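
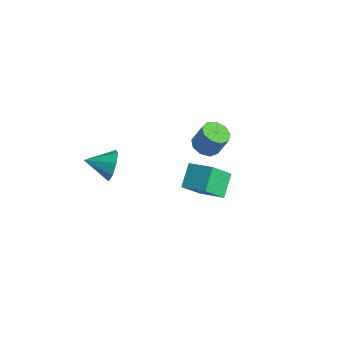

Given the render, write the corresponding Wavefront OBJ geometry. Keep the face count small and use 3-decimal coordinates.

v -3.159 2.62 -3.036
v -2.541 2.887 -3.316
v -2.183 3.248 -2.185
v -2.801 2.98 -1.904
v -2.895 3.239 -3.317
v -2.537 3.6 -2.186
v -3.373 3.301 -3.185
v -3.015 3.662 -2.054
v -3.75 3.044 -2.984
v -3.393 3.405 -1.853
v -3.851 2.588 -2.807
v -3.494 2.949 -1.676
v -3.628 2.147 -2.736
v -3.271 2.508 -1.605
v -3.185 1.927 -2.806
v -2.828 2.288 -1.675
v -2.73 2.031 -2.983
v -2.373 2.392 -1.852
v -2.476 2.41 -3.185
v -2.118 2.771 -2.054
v -2.539 -2.875 -0.79
v -2.043 -2.961 -0.117
v -3.261 -3.905 -0.39
v -2.541 -2.569 -0.008
v -3.038 -2.357 -0.356
v -3.242 -2.448 -0.959
v -3.034 -2.789 -1.463
v -2.536 -3.181 -1.572
v -2.04 -3.393 -1.224
v -1.836 -3.302 -0.621
v -0.403 0.429 -3.027
v -0.405 -0.605 -1.886
v -1.035 1.263 -2.273
v -1.037 0.229 -1.131
v 0.757 0.911 -2.589
v 0.755 -0.123 -1.447
v 0.125 1.745 -1.834
v 0.123 0.711 -0.693
f 2 1 5
f 2 5 3
f 3 5 6
f 3 6 4
f 5 1 7
f 5 7 6
f 6 7 8
f 6 8 4
f 7 1 9
f 7 9 8
f 8 9 10
f 8 10 4
f 9 1 11
f 9 11 10
f 10 11 12
f 10 12 4
f 11 1 13
f 11 13 12
f 12 13 14
f 12 14 4
f 13 1 15
f 13 15 14
f 14 15 16
f 14 16 4
f 15 1 17
f 15 17 16
f 16 17 18
f 16 18 4
f 17 1 19
f 17 19 18
f 18 19 20
f 18 20 4
f 19 1 2
f 19 2 20
f 20 2 3
f 20 3 4
f 22 21 24
f 22 24 23
f 24 21 25
f 24 25 23
f 25 21 26
f 25 26 23
f 26 21 27
f 26 27 23
f 27 21 28
f 27 28 23
f 28 21 29
f 28 29 23
f 29 21 30
f 29 30 23
f 30 21 22
f 30 22 23
f 32 34 31
f 35 32 31
f 31 34 33
f 33 35 31
f 32 38 34
f 36 32 35
f 36 38 32
f 34 38 33
f 37 35 33
f 33 38 37
f 37 36 35
f 38 36 37



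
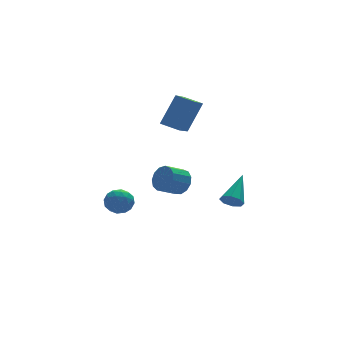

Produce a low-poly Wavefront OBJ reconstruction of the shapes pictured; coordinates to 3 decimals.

v 0.95 2.332 2.165
v -0.051 1.002 2.972
v 0.132 3.138 2.477
v -0.87 1.808 3.284
v 1.99 2.672 4.016
v 0.988 1.342 4.823
v 1.171 3.478 4.328
v 0.17 2.148 5.135
v -3.052 4.042 -3.291
v -2.193 3.77 -3.45
v -3.387 2.69 -2.79
v -2.528 2.418 -2.949
v -2.701 3.018 -2.281
v -2.494 3.854 -2.591
v -3.086 2.606 -3.649
v -2.879 3.442 -3.959
v -2.214 2.882 -3.672
v -1.977 3.137 -2.826
v -3.603 3.323 -3.414
v -3.366 3.578 -2.568
v -2.593 4.024 -3.415
v -2.987 2.436 -2.825
v -3.089 2.788 -2.433
v -2.584 2.628 -2.526
v -2.77 4.074 -2.909
v -2.265 3.914 -3.003
v -2.564 3.472 -2.316
v -3.315 2.546 -3.237
v -2.81 2.386 -3.331
v -2.996 3.832 -3.714
v -2.491 3.672 -3.807
v -3.016 2.988 -3.924
v -2.101 3.343 -3.638
v -2.298 2.548 -3.344
v -2.625 2.659 -3.756
v -2.504 3.15 -3.938
v -1.961 3.493 -3.141
v -2.158 2.698 -2.847
v -2.26 3.051 -2.454
v -2.138 3.542 -2.636
v -1.973 2.971 -3.271
v -3.422 3.762 -3.393
v -3.619 2.967 -3.099
v -3.442 2.918 -3.604
v -3.32 3.409 -3.786
v -3.282 3.912 -2.896
v -3.479 3.117 -2.602
v -3.076 3.31 -2.302
v -2.955 3.801 -2.484
v -3.607 3.489 -2.969
v 1.347 -3.1 -0.829
v 1.865 -3.161 -1.281
v 2.533 -1.78 0.349
v 1.54 -2.763 -1.4
v 1.101 -2.562 -1.185
v 0.807 -2.676 -0.761
v 0.83 -3.039 -0.378
v 1.155 -3.437 -0.259
v 1.593 -3.638 -0.474
v 1.888 -3.524 -0.898
v -1.058 -1.783 0.449
v -0.764 -1.4 1.161
v -1.868 -1.635 1.743
v -2.162 -2.017 1.031
v -0.977 -1.053 0.897
v -2.08 -1.288 1.48
v -1.215 -0.938 0.492
v -2.319 -1.173 1.074
v -1.404 -1.091 0.072
v -2.508 -1.326 0.655
v -1.483 -1.464 -0.228
v -2.587 -1.698 0.355
v -1.427 -1.937 -0.313
v -2.531 -2.172 0.27
v -1.254 -2.362 -0.156
v -2.358 -2.597 0.427
v -1.019 -2.603 0.193
v -2.123 -2.837 0.775
v -0.796 -2.583 0.623
v -1.9 -2.818 1.205
v -0.657 -2.309 0.997
v -1.76 -2.544 1.58
v -0.645 -1.868 1.198
v -1.748 -2.103 1.78
f 2 4 1
f 5 2 1
f 1 4 3
f 3 5 1
f 2 8 4
f 6 2 5
f 6 8 2
f 4 8 3
f 7 5 3
f 3 8 7
f 7 6 5
f 8 6 7
f 9 46 25
f 46 20 49
f 25 49 14
f 46 49 25
f 9 25 21
f 25 14 26
f 21 26 10
f 25 26 21
f 9 21 30
f 21 10 31
f 30 31 16
f 21 31 30
f 9 30 42
f 30 16 45
f 42 45 19
f 30 45 42
f 9 42 46
f 42 19 50
f 46 50 20
f 42 50 46
f 10 26 37
f 26 14 40
f 37 40 18
f 26 40 37
f 14 49 27
f 49 20 48
f 27 48 13
f 49 48 27
f 20 50 47
f 50 19 43
f 47 43 11
f 50 43 47
f 19 45 44
f 45 16 32
f 44 32 15
f 45 32 44
f 16 31 36
f 31 10 33
f 36 33 17
f 31 33 36
f 12 38 24
f 38 18 39
f 24 39 13
f 38 39 24
f 12 24 22
f 24 13 23
f 22 23 11
f 24 23 22
f 12 22 29
f 22 11 28
f 29 28 15
f 22 28 29
f 12 29 34
f 29 15 35
f 34 35 17
f 29 35 34
f 12 34 38
f 34 17 41
f 38 41 18
f 34 41 38
f 13 39 27
f 39 18 40
f 27 40 14
f 39 40 27
f 11 23 47
f 23 13 48
f 47 48 20
f 23 48 47
f 15 28 44
f 28 11 43
f 44 43 19
f 28 43 44
f 17 35 36
f 35 15 32
f 36 32 16
f 35 32 36
f 18 41 37
f 41 17 33
f 37 33 10
f 41 33 37
f 52 51 54
f 52 54 53
f 54 51 55
f 54 55 53
f 55 51 56
f 55 56 53
f 56 51 57
f 56 57 53
f 57 51 58
f 57 58 53
f 58 51 59
f 58 59 53
f 59 51 60
f 59 60 53
f 60 51 52
f 60 52 53
f 62 61 65
f 62 65 63
f 63 65 66
f 63 66 64
f 65 61 67
f 65 67 66
f 66 67 68
f 66 68 64
f 67 61 69
f 67 69 68
f 68 69 70
f 68 70 64
f 69 61 71
f 69 71 70
f 70 71 72
f 70 72 64
f 71 61 73
f 71 73 72
f 72 73 74
f 72 74 64
f 73 61 75
f 73 75 74
f 74 75 76
f 74 76 64
f 75 61 77
f 75 77 76
f 76 77 78
f 76 78 64
f 77 61 79
f 77 79 78
f 78 79 80
f 78 80 64
f 79 61 81
f 79 81 80
f 80 81 82
f 80 82 64
f 81 61 83
f 81 83 82
f 82 83 84
f 82 84 64
f 83 61 62
f 83 62 84
f 84 62 63
f 84 63 64



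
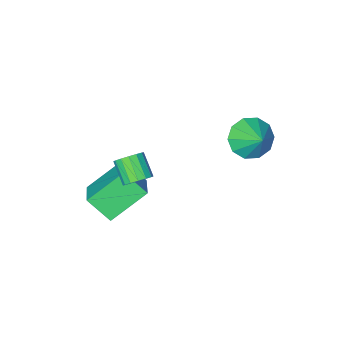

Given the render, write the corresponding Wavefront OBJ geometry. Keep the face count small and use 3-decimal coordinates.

v 2.532 1.86 1.051
v 3.119 1.673 0.922
v 2.996 0.773 1.659
v 2.408 0.96 1.789
v 3.149 1.876 1.175
v 3.026 0.977 1.912
v 3.014 2.075 1.395
v 2.89 1.175 2.132
v 2.749 2.217 1.523
v 2.626 1.317 2.26
v 2.426 2.262 1.524
v 2.303 1.362 2.262
v 2.132 2.2 1.399
v 2.008 1.3 2.137
v 1.944 2.047 1.181
v 1.821 1.147 1.918
v 1.914 1.843 0.928
v 1.791 0.944 1.665
v 2.05 1.645 0.708
v 1.926 0.745 1.445
v 2.314 1.503 0.58
v 2.191 0.603 1.317
v 2.637 1.458 0.578
v 2.514 0.558 1.316
v 2.932 1.52 0.703
v 2.808 0.62 1.441
v 0.126 -1.41 -3.359
v 0.891 -0.1 -2.614
v 1.781 -1.676 -4.591
v 2.546 -0.366 -3.846
v 0.714 -2.314 -2.374
v 1.479 -1.004 -1.629
v 2.369 -2.58 -3.606
v 3.134 -1.27 -2.861
v -2.804 1.962 0.953
v -1.862 1.647 1.135
v -2.616 3.018 1.807
v -1.844 2.038 0.648
v -2.193 2.399 0.278
v -2.775 2.594 0.166
v -3.369 2.548 0.354
v -3.746 2.278 0.771
v -3.764 1.887 1.258
v -3.415 1.526 1.628
v -2.833 1.331 1.741
v -2.24 1.377 1.552
f 2 1 5
f 2 5 3
f 3 5 6
f 3 6 4
f 5 1 7
f 5 7 6
f 6 7 8
f 6 8 4
f 7 1 9
f 7 9 8
f 8 9 10
f 8 10 4
f 9 1 11
f 9 11 10
f 10 11 12
f 10 12 4
f 11 1 13
f 11 13 12
f 12 13 14
f 12 14 4
f 13 1 15
f 13 15 14
f 14 15 16
f 14 16 4
f 15 1 17
f 15 17 16
f 16 17 18
f 16 18 4
f 17 1 19
f 17 19 18
f 18 19 20
f 18 20 4
f 19 1 21
f 19 21 20
f 20 21 22
f 20 22 4
f 21 1 23
f 21 23 22
f 22 23 24
f 22 24 4
f 23 1 25
f 23 25 24
f 24 25 26
f 24 26 4
f 25 1 2
f 25 2 26
f 26 2 3
f 26 3 4
f 28 30 27
f 31 28 27
f 27 30 29
f 29 31 27
f 28 34 30
f 32 28 31
f 32 34 28
f 30 34 29
f 33 31 29
f 29 34 33
f 33 32 31
f 34 32 33
f 36 35 38
f 36 38 37
f 38 35 39
f 38 39 37
f 39 35 40
f 39 40 37
f 40 35 41
f 40 41 37
f 41 35 42
f 41 42 37
f 42 35 43
f 42 43 37
f 43 35 44
f 43 44 37
f 44 35 45
f 44 45 37
f 45 35 46
f 45 46 37
f 46 35 36
f 46 36 37



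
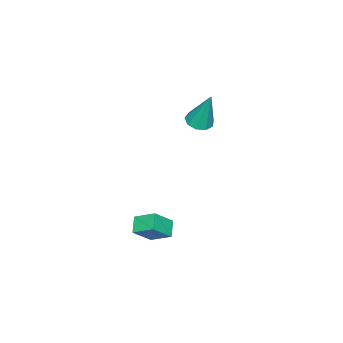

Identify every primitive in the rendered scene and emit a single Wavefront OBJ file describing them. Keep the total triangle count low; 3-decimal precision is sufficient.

v 1.737 -2.288 -2.686
v 1.109 -2.603 -2.264
v 1.631 -1.364 -2.157
v 1.002 -1.679 -1.735
v 2.498 -2.681 -1.845
v 1.869 -2.996 -1.423
v 2.391 -1.757 -1.316
v 1.763 -2.072 -0.894
v -2.025 -2.227 2.378
v -1.438 -2.452 2.419
v -1.915 -1.613 4.162
v -1.43 -2.045 2.279
v -1.7 -1.723 2.185
v -2.122 -1.637 2.181
v -2.499 -1.827 2.269
v -2.653 -2.204 2.409
v -2.514 -2.592 2.534
v -2.145 -2.809 2.586
v -1.72 -2.754 2.541
f 2 4 1
f 5 2 1
f 1 4 3
f 3 5 1
f 2 8 4
f 6 2 5
f 6 8 2
f 4 8 3
f 7 5 3
f 3 8 7
f 7 6 5
f 8 6 7
f 10 9 12
f 10 12 11
f 12 9 13
f 12 13 11
f 13 9 14
f 13 14 11
f 14 9 15
f 14 15 11
f 15 9 16
f 15 16 11
f 16 9 17
f 16 17 11
f 17 9 18
f 17 18 11
f 18 9 19
f 18 19 11
f 19 9 10
f 19 10 11



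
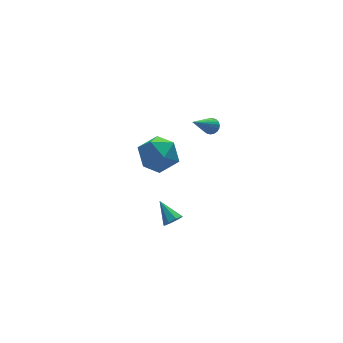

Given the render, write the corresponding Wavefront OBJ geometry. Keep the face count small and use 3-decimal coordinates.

v -2.106 -3.755 -4.104
v -1.669 -3.471 -4.421
v -2.294 -2.565 -3.296
v -2.093 -3.411 -4.607
v -2.524 -3.552 -4.499
v -2.711 -3.812 -4.159
v -2.543 -4.039 -3.787
v -2.12 -4.099 -3.6
v -1.688 -3.957 -3.708
v -1.502 -3.697 -4.048
v 0.193 -3.615 2.871
v 0.557 -3.76 3.198
v -1.193 -4.125 4.189
v 0.531 -3.556 3.249
v 0.446 -3.362 3.235
v 0.318 -3.212 3.158
v 0.168 -3.131 3.032
v 0.022 -3.134 2.877
v -0.094 -3.22 2.722
v -0.16 -3.375 2.592
v -0.165 -3.57 2.511
v -0.108 -3.774 2.492
v 0.001 -3.95 2.539
v 0.143 -4.068 2.643
v 0.294 -4.107 2.786
v 0.428 -4.062 2.944
v 0.521 -3.939 3.09
v -3.363 -2.184 1.47
v -2.429 -2.076 0.66
v -2.791 -4.064 1.88
v -1.857 -3.956 1.07
v -1.837 -3.31 2.129
v -2.191 -2.148 1.876
v -3.029 -3.992 0.664
v -3.383 -2.83 0.411
v -2.223 -3.194 0.162
v -1.486 -2.772 1.068
v -3.734 -3.368 1.472
v -2.997 -2.946 2.378
f 2 1 4
f 2 4 3
f 4 1 5
f 4 5 3
f 5 1 6
f 5 6 3
f 6 1 7
f 6 7 3
f 7 1 8
f 7 8 3
f 8 1 9
f 8 9 3
f 9 1 10
f 9 10 3
f 10 1 2
f 10 2 3
f 12 11 14
f 12 14 13
f 14 11 15
f 14 15 13
f 15 11 16
f 15 16 13
f 16 11 17
f 16 17 13
f 17 11 18
f 17 18 13
f 18 11 19
f 18 19 13
f 19 11 20
f 19 20 13
f 20 11 21
f 20 21 13
f 21 11 22
f 21 22 13
f 22 11 23
f 22 23 13
f 23 11 24
f 23 24 13
f 24 11 25
f 24 25 13
f 25 11 26
f 25 26 13
f 26 11 27
f 26 27 13
f 27 11 12
f 27 12 13
f 28 39 33
f 28 33 29
f 28 29 35
f 28 35 38
f 28 38 39
f 29 33 37
f 33 39 32
f 39 38 30
f 38 35 34
f 35 29 36
f 31 37 32
f 31 32 30
f 31 30 34
f 31 34 36
f 31 36 37
f 32 37 33
f 30 32 39
f 34 30 38
f 36 34 35
f 37 36 29



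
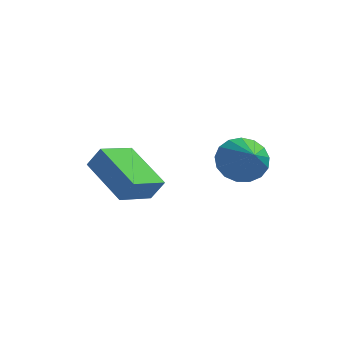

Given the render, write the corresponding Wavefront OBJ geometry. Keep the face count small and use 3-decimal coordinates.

v -2.091 -3.83 -3.071
v -2.825 -5.045 -2.619
v -3.555 -2.621 -2.197
v -4.289 -3.837 -1.745
v -1.611 -3.823 -2.275
v -2.345 -5.039 -1.823
v -3.075 -2.615 -1.401
v -3.809 -3.83 -0.949
v 0.463 -1.3 -2.192
v 1.308 -0.805 -2.218
v 1.097 -2.34 -1.368
v 1.091 -0.637 -1.838
v 0.73 -0.62 -1.539
v 0.308 -0.759 -1.389
v -0.079 -1.023 -1.424
v -0.342 -1.35 -1.634
v -0.42 -1.665 -1.972
v -0.296 -1.897 -2.36
v 0.002 -1.993 -2.71
v 0.405 -1.929 -2.941
v 0.821 -1.722 -3
v 1.156 -1.418 -2.874
v 1.331 -1.087 -2.592
f 2 4 1
f 5 2 1
f 1 4 3
f 3 5 1
f 2 8 4
f 6 2 5
f 6 8 2
f 4 8 3
f 7 5 3
f 3 8 7
f 7 6 5
f 8 6 7
f 10 9 12
f 10 12 11
f 12 9 13
f 12 13 11
f 13 9 14
f 13 14 11
f 14 9 15
f 14 15 11
f 15 9 16
f 15 16 11
f 16 9 17
f 16 17 11
f 17 9 18
f 17 18 11
f 18 9 19
f 18 19 11
f 19 9 20
f 19 20 11
f 20 9 21
f 20 21 11
f 21 9 22
f 21 22 11
f 22 9 23
f 22 23 11
f 23 9 10
f 23 10 11



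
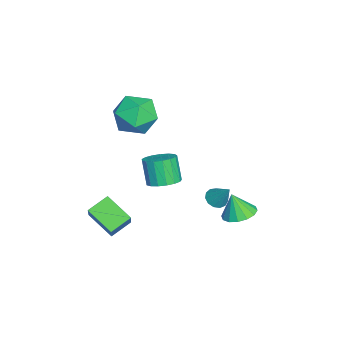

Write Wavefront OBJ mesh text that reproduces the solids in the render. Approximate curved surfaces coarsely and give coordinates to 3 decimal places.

v -4.255 -1.319 2.736
v -3.656 -0.481 3.446
v -2.484 -1.939 1.974
v -1.885 -1.101 2.684
v -2.444 -2.087 3.215
v -3.538 -1.704 3.686
v -2.602 -0.716 1.734
v -3.696 -0.333 2.205
v -2.634 -0.109 2.827
v -2.536 -0.956 3.743
v -3.604 -1.464 1.677
v -3.506 -2.311 2.593
v 0.536 -3.029 -1.822
v 1.577 -2.908 -0.64
v -0.144 -2.199 -1.309
v 0.897 -2.077 -0.127
v 1.323 -1.883 -2.633
v 2.364 -1.761 -1.451
v 0.643 -1.052 -2.12
v 1.684 -0.931 -0.938
v 0.742 3.94 -1.033
v 1.486 3.513 -1.091
v 0.618 3.56 0.173
v 1.598 3.921 -0.951
v 1.48 4.333 -0.833
v 1.165 4.641 -0.769
v 0.736 4.76 -0.775
v 0.309 4.66 -0.85
v -0.002 4.367 -0.974
v -0.114 3.96 -1.114
v 0.003 3.547 -1.232
v 0.319 3.239 -1.297
v 0.748 3.12 -1.291
v 1.175 3.22 -1.215
v -3.545 0.078 -2.454
v -2.785 0.293 -2.089
v -3.355 0.018 -0.741
v -4.115 -0.198 -1.106
v -2.995 0.653 -2.104
v -3.565 0.378 -0.756
v -3.33 0.881 -2.2
v -3.9 0.606 -0.851
v -3.714 0.925 -2.353
v -4.284 0.65 -1.004
v -4.06 0.775 -2.53
v -4.63 0.499 -1.181
v -4.288 0.464 -2.689
v -4.858 0.189 -1.341
v -4.345 0.066 -2.795
v -4.915 -0.209 -1.446
v -4.22 -0.33 -2.823
v -4.79 -0.605 -1.474
v -3.939 -0.633 -2.766
v -4.509 -0.908 -1.417
v -3.569 -0.773 -2.638
v -4.139 -1.048 -1.289
v -3.192 -0.718 -2.468
v -3.762 -0.993 -1.119
v -2.897 -0.481 -2.294
v -3.467 -0.756 -0.946
v -2.75 -0.116 -2.158
v -3.32 -0.391 -0.809
v -2.222 2.71 -2.418
v -1.675 2.605 -2.641
v -1.638 3.35 -1.282
v -1.771 2.906 -2.761
v -2.01 3.145 -2.773
v -2.317 3.245 -2.672
v -2.593 3.175 -2.49
v -2.752 2.958 -2.286
v -2.743 2.661 -2.124
v -2.568 2.38 -2.055
v -2.283 2.204 -2.102
v -1.979 2.188 -2.249
v -1.752 2.337 -2.45
f 1 12 6
f 1 6 2
f 1 2 8
f 1 8 11
f 1 11 12
f 2 6 10
f 6 12 5
f 12 11 3
f 11 8 7
f 8 2 9
f 4 10 5
f 4 5 3
f 4 3 7
f 4 7 9
f 4 9 10
f 5 10 6
f 3 5 12
f 7 3 11
f 9 7 8
f 10 9 2
f 14 16 13
f 17 14 13
f 13 16 15
f 15 17 13
f 14 20 16
f 18 14 17
f 18 20 14
f 16 20 15
f 19 17 15
f 15 20 19
f 19 18 17
f 20 18 19
f 22 21 24
f 22 24 23
f 24 21 25
f 24 25 23
f 25 21 26
f 25 26 23
f 26 21 27
f 26 27 23
f 27 21 28
f 27 28 23
f 28 21 29
f 28 29 23
f 29 21 30
f 29 30 23
f 30 21 31
f 30 31 23
f 31 21 32
f 31 32 23
f 32 21 33
f 32 33 23
f 33 21 34
f 33 34 23
f 34 21 22
f 34 22 23
f 36 35 39
f 36 39 37
f 37 39 40
f 37 40 38
f 39 35 41
f 39 41 40
f 40 41 42
f 40 42 38
f 41 35 43
f 41 43 42
f 42 43 44
f 42 44 38
f 43 35 45
f 43 45 44
f 44 45 46
f 44 46 38
f 45 35 47
f 45 47 46
f 46 47 48
f 46 48 38
f 47 35 49
f 47 49 48
f 48 49 50
f 48 50 38
f 49 35 51
f 49 51 50
f 50 51 52
f 50 52 38
f 51 35 53
f 51 53 52
f 52 53 54
f 52 54 38
f 53 35 55
f 53 55 54
f 54 55 56
f 54 56 38
f 55 35 57
f 55 57 56
f 56 57 58
f 56 58 38
f 57 35 59
f 57 59 58
f 58 59 60
f 58 60 38
f 59 35 61
f 59 61 60
f 60 61 62
f 60 62 38
f 61 35 36
f 61 36 62
f 62 36 37
f 62 37 38
f 64 63 66
f 64 66 65
f 66 63 67
f 66 67 65
f 67 63 68
f 67 68 65
f 68 63 69
f 68 69 65
f 69 63 70
f 69 70 65
f 70 63 71
f 70 71 65
f 71 63 72
f 71 72 65
f 72 63 73
f 72 73 65
f 73 63 74
f 73 74 65
f 74 63 75
f 74 75 65
f 75 63 64
f 75 64 65



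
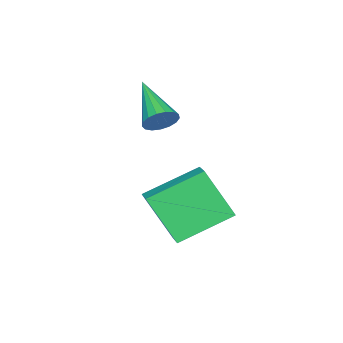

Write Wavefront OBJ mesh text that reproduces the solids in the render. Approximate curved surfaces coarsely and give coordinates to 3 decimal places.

v -2.311 -0.094 0.383
v -1.974 -0.053 0.889
v -3.409 -1.386 1.217
v -2.182 0.148 0.927
v -2.419 0.294 0.841
v -2.632 0.351 0.649
v -2.771 0.306 0.396
v -2.805 0.17 0.141
v -2.726 -0.027 -0.06
v -2.551 -0.24 -0.159
v -2.322 -0.418 -0.134
v -2.09 -0.523 0.009
v -1.909 -0.529 0.238
v -1.82 -0.436 0.5
v -1.843 -0.264 0.735
v -0.711 3.146 -1.647
v -0.694 2.12 -0.072
v -0.117 3.623 -1.343
v -0.101 2.597 0.232
v 0.641 1.963 -2.432
v 0.657 0.937 -0.857
v 1.234 2.44 -2.128
v 1.251 1.414 -0.553
f 2 1 4
f 2 4 3
f 4 1 5
f 4 5 3
f 5 1 6
f 5 6 3
f 6 1 7
f 6 7 3
f 7 1 8
f 7 8 3
f 8 1 9
f 8 9 3
f 9 1 10
f 9 10 3
f 10 1 11
f 10 11 3
f 11 1 12
f 11 12 3
f 12 1 13
f 12 13 3
f 13 1 14
f 13 14 3
f 14 1 15
f 14 15 3
f 15 1 2
f 15 2 3
f 17 19 16
f 20 17 16
f 16 19 18
f 18 20 16
f 17 23 19
f 21 17 20
f 21 23 17
f 19 23 18
f 22 20 18
f 18 23 22
f 22 21 20
f 23 21 22



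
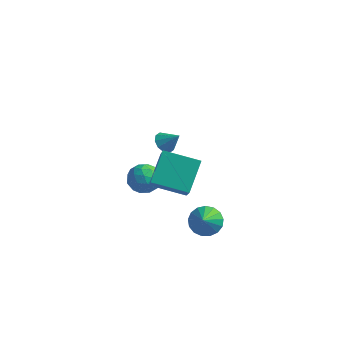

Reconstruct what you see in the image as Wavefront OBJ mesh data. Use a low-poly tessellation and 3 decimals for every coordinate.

v -0.794 -2.993 1.752
v -0.851 -1.569 2.883
v 0.937 -2.563 1.298
v 0.88 -1.139 2.429
v -0.12 -4.141 3.231
v -0.177 -2.717 4.362
v 1.611 -3.711 2.777
v 1.554 -2.287 3.908
v 1.102 -0.681 -2.311
v 1.608 -0.099 -1.93
v 1.538 -2.019 -0.849
v 1.238 -0.035 -1.761
v 0.837 -0.118 -1.718
v 0.497 -0.33 -1.81
v 0.295 -0.623 -2.018
v 0.278 -0.929 -2.293
v 0.45 -1.178 -2.572
v 0.771 -1.314 -2.791
v 1.168 -1.304 -2.901
v 1.549 -1.152 -2.875
v 1.828 -0.892 -2.721
v 1.941 -0.583 -2.472
v 1.861 -0.297 -2.187
v -2.93 3.243 -1.011
v -2.506 2.912 -1.392
v -2.15 3.317 -0.209
v -2.462 3.309 -1.472
v -2.597 3.682 -1.375
v -2.859 3.887 -1.139
v -3.148 3.846 -0.854
v -3.354 3.575 -0.629
v -3.397 3.177 -0.55
v -3.262 2.805 -0.647
v -3 2.6 -0.883
v -2.711 2.641 -1.168
v -1.798 -1.758 1.176
v -0.933 -1.683 1.272
v -1.747 -3.057 1.728
v -0.882 -2.982 1.824
v -1.419 -2.501 2.316
v -1.451 -1.698 1.975
v -1.229 -3.042 1.025
v -1.261 -2.239 0.684
v -0.582 -2.477 1.179
v -0.699 -2.143 1.976
v -1.981 -2.597 1.024
v -2.098 -2.263 1.821
v -1.37 -1.607 1.176
v -1.31 -3.133 1.824
v -1.626 -2.851 2.113
v -1.118 -2.807 2.17
v -1.674 -1.615 1.589
v -1.166 -1.572 1.645
v -1.451 -2.052 2.259
v -1.514 -3.168 1.355
v -1.006 -3.125 1.411
v -1.562 -1.933 0.83
v -1.054 -1.889 0.887
v -1.229 -2.688 0.741
v -0.656 -2.029 1.177
v -0.626 -2.793 1.501
v -0.83 -2.828 1.032
v -0.848 -2.356 0.832
v -0.724 -1.833 1.646
v -0.695 -2.596 1.97
v -1.01 -2.313 2.259
v -1.028 -1.841 2.059
v -0.518 -2.299 1.591
v -1.985 -2.144 1.03
v -1.956 -2.907 1.354
v -1.652 -2.899 0.941
v -1.67 -2.427 0.741
v -2.054 -1.947 1.499
v -2.024 -2.711 1.823
v -1.832 -2.384 2.168
v -1.85 -1.912 1.968
v -2.162 -2.441 1.409
f 2 4 1
f 5 2 1
f 1 4 3
f 3 5 1
f 2 8 4
f 6 2 5
f 6 8 2
f 4 8 3
f 7 5 3
f 3 8 7
f 7 6 5
f 8 6 7
f 10 9 12
f 10 12 11
f 12 9 13
f 12 13 11
f 13 9 14
f 13 14 11
f 14 9 15
f 14 15 11
f 15 9 16
f 15 16 11
f 16 9 17
f 16 17 11
f 17 9 18
f 17 18 11
f 18 9 19
f 18 19 11
f 19 9 20
f 19 20 11
f 20 9 21
f 20 21 11
f 21 9 22
f 21 22 11
f 22 9 23
f 22 23 11
f 23 9 10
f 23 10 11
f 25 24 27
f 25 27 26
f 27 24 28
f 27 28 26
f 28 24 29
f 28 29 26
f 29 24 30
f 29 30 26
f 30 24 31
f 30 31 26
f 31 24 32
f 31 32 26
f 32 24 33
f 32 33 26
f 33 24 34
f 33 34 26
f 34 24 35
f 34 35 26
f 35 24 25
f 35 25 26
f 36 73 52
f 73 47 76
f 52 76 41
f 73 76 52
f 36 52 48
f 52 41 53
f 48 53 37
f 52 53 48
f 36 48 57
f 48 37 58
f 57 58 43
f 48 58 57
f 36 57 69
f 57 43 72
f 69 72 46
f 57 72 69
f 36 69 73
f 69 46 77
f 73 77 47
f 69 77 73
f 37 53 64
f 53 41 67
f 64 67 45
f 53 67 64
f 41 76 54
f 76 47 75
f 54 75 40
f 76 75 54
f 47 77 74
f 77 46 70
f 74 70 38
f 77 70 74
f 46 72 71
f 72 43 59
f 71 59 42
f 72 59 71
f 43 58 63
f 58 37 60
f 63 60 44
f 58 60 63
f 39 65 51
f 65 45 66
f 51 66 40
f 65 66 51
f 39 51 49
f 51 40 50
f 49 50 38
f 51 50 49
f 39 49 56
f 49 38 55
f 56 55 42
f 49 55 56
f 39 56 61
f 56 42 62
f 61 62 44
f 56 62 61
f 39 61 65
f 61 44 68
f 65 68 45
f 61 68 65
f 40 66 54
f 66 45 67
f 54 67 41
f 66 67 54
f 38 50 74
f 50 40 75
f 74 75 47
f 50 75 74
f 42 55 71
f 55 38 70
f 71 70 46
f 55 70 71
f 44 62 63
f 62 42 59
f 63 59 43
f 62 59 63
f 45 68 64
f 68 44 60
f 64 60 37
f 68 60 64



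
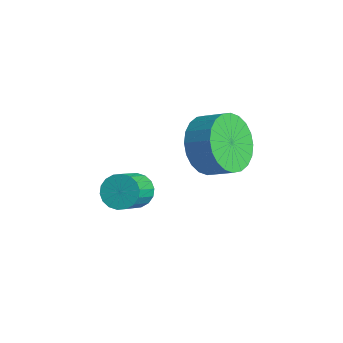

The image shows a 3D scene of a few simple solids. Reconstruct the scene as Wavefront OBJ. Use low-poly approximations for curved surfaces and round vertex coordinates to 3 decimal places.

v -0.581 -2.625 -4.577
v 0.046 -2.595 -4.812
v 0.528 -3.686 -3.657
v -0.099 -3.715 -3.423
v 0.042 -2.379 -4.606
v 0.524 -3.47 -3.451
v -0.086 -2.212 -4.395
v 0.396 -3.303 -3.24
v -0.312 -2.127 -4.22
v 0.171 -3.217 -3.065
v -0.591 -2.14 -4.115
v -0.108 -3.23 -2.961
v -0.868 -2.249 -4.103
v -0.386 -3.339 -2.948
v -1.088 -2.433 -4.184
v -0.606 -3.523 -3.029
v -1.208 -2.654 -4.343
v -0.726 -3.745 -3.188
v -1.204 -2.87 -4.549
v -0.722 -3.961 -3.394
v -1.076 -3.037 -4.76
v -0.594 -4.128 -3.605
v -0.851 -3.123 -4.935
v -0.368 -4.213 -3.78
v -0.572 -3.11 -5.039
v -0.089 -4.2 -3.885
v -0.294 -3.001 -5.052
v 0.188 -4.091 -3.897
v -0.074 -2.817 -4.971
v 0.408 -3.907 -3.816
v 1.613 -1.543 -1.186
v 2.174 -2.421 -1.539
v 2.988 -2.114 -1.008
v 2.427 -1.237 -0.654
v 2.265 -2.134 -1.845
v 3.08 -1.828 -1.313
v 2.258 -1.758 -2.051
v 3.072 -1.451 -1.519
v 2.152 -1.348 -2.125
v 2.966 -1.042 -1.593
v 1.964 -0.969 -2.056
v 2.779 -0.662 -1.524
v 1.722 -0.677 -1.854
v 2.537 -0.37 -1.323
v 1.464 -0.516 -1.551
v 2.279 -0.21 -1.019
v 1.229 -0.513 -1.192
v 2.043 -0.206 -0.661
v 1.052 -0.666 -0.832
v 1.866 -0.359 -0.301
v 0.96 -0.952 -0.527
v 1.775 -0.646 0.005
v 0.968 -1.329 -0.321
v 1.782 -1.022 0.211
v 1.074 -1.738 -0.247
v 1.888 -1.432 0.285
v 1.261 -2.118 -0.316
v 2.076 -1.811 0.216
v 1.503 -2.41 -0.517
v 2.318 -2.103 0.014
v 1.761 -2.57 -0.821
v 2.576 -2.264 -0.289
v 1.997 -2.574 -1.179
v 2.811 -2.267 -0.648
f 2 1 5
f 2 5 3
f 3 5 6
f 3 6 4
f 5 1 7
f 5 7 6
f 6 7 8
f 6 8 4
f 7 1 9
f 7 9 8
f 8 9 10
f 8 10 4
f 9 1 11
f 9 11 10
f 10 11 12
f 10 12 4
f 11 1 13
f 11 13 12
f 12 13 14
f 12 14 4
f 13 1 15
f 13 15 14
f 14 15 16
f 14 16 4
f 15 1 17
f 15 17 16
f 16 17 18
f 16 18 4
f 17 1 19
f 17 19 18
f 18 19 20
f 18 20 4
f 19 1 21
f 19 21 20
f 20 21 22
f 20 22 4
f 21 1 23
f 21 23 22
f 22 23 24
f 22 24 4
f 23 1 25
f 23 25 24
f 24 25 26
f 24 26 4
f 25 1 27
f 25 27 26
f 26 27 28
f 26 28 4
f 27 1 29
f 27 29 28
f 28 29 30
f 28 30 4
f 29 1 2
f 29 2 30
f 30 2 3
f 30 3 4
f 32 31 35
f 32 35 33
f 33 35 36
f 33 36 34
f 35 31 37
f 35 37 36
f 36 37 38
f 36 38 34
f 37 31 39
f 37 39 38
f 38 39 40
f 38 40 34
f 39 31 41
f 39 41 40
f 40 41 42
f 40 42 34
f 41 31 43
f 41 43 42
f 42 43 44
f 42 44 34
f 43 31 45
f 43 45 44
f 44 45 46
f 44 46 34
f 45 31 47
f 45 47 46
f 46 47 48
f 46 48 34
f 47 31 49
f 47 49 48
f 48 49 50
f 48 50 34
f 49 31 51
f 49 51 50
f 50 51 52
f 50 52 34
f 51 31 53
f 51 53 52
f 52 53 54
f 52 54 34
f 53 31 55
f 53 55 54
f 54 55 56
f 54 56 34
f 55 31 57
f 55 57 56
f 56 57 58
f 56 58 34
f 57 31 59
f 57 59 58
f 58 59 60
f 58 60 34
f 59 31 61
f 59 61 60
f 60 61 62
f 60 62 34
f 61 31 63
f 61 63 62
f 62 63 64
f 62 64 34
f 63 31 32
f 63 32 64
f 64 32 33
f 64 33 34



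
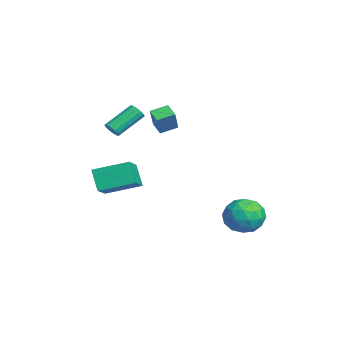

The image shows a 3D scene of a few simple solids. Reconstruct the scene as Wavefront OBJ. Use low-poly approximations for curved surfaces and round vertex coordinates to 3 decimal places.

v -2.578 -3.221 -1.22
v -3.34 -3.44 -0.054
v -2.212 -1.346 -0.629
v -2.974 -1.564 0.537
v -1.166 -3.756 -0.397
v -1.928 -3.974 0.769
v -0.8 -1.88 0.194
v -1.562 -2.099 1.36
v -0.642 3.737 -1.662
v -0.117 4.162 -2.614
v 0.857 2.638 -1.326
v 1.382 3.063 -2.278
v 1.22 3.747 -1.346
v 0.294 4.426 -1.554
v 0.446 2.374 -2.386
v -0.48 3.053 -2.594
v 0.556 3.319 -3.061
v 1.034 4.168 -2.419
v -0.294 2.632 -1.521
v 0.184 3.481 -0.879
v -0.511 4.046 -2.168
v 1.251 2.754 -1.772
v 1.156 3.156 -1.225
v 1.464 3.406 -1.784
v -0.269 4.201 -1.545
v 0.039 4.451 -2.104
v 0.825 4.207 -1.359
v 0.701 2.349 -1.836
v 1.009 2.599 -2.395
v -0.724 3.394 -2.156
v -0.416 3.644 -2.715
v -0.085 2.593 -2.581
v 0.193 3.8 -2.99
v 1.074 3.154 -2.792
v 0.524 2.749 -2.856
v -0.021 3.148 -2.978
v 0.474 4.299 -2.613
v 1.355 3.653 -2.415
v 1.26 4.056 -1.867
v 0.715 4.455 -1.99
v 0.869 3.804 -2.875
v -0.615 3.147 -1.525
v 0.266 2.501 -1.327
v 0.025 2.345 -1.95
v -0.52 2.744 -2.073
v -0.334 3.646 -1.148
v 0.547 3 -0.95
v 0.761 3.652 -0.962
v 0.216 4.051 -1.084
v -0.129 2.996 -1.065
v -2.025 -0.469 3.07
v -2.771 -0.712 3.446
v -2.181 0.472 3.369
v -2.927 0.229 3.745
v -1.353 -0.729 4.235
v -2.099 -0.972 4.611
v -1.509 0.212 4.534
v -2.255 -0.031 4.91
v -3.147 -2.779 3.005
v -2.941 -3.005 3.426
v -3.548 -1.608 4.475
v -3.753 -1.381 4.055
v -2.746 -2.848 3.329
v -3.352 -1.45 4.379
v -2.657 -2.672 3.146
v -3.264 -1.274 4.195
v -2.7 -2.524 2.925
v -3.307 -1.127 3.974
v -2.863 -2.445 2.725
v -3.47 -1.048 3.775
v -3.101 -2.455 2.601
v -3.708 -1.058 3.65
v -3.352 -2.552 2.585
v -3.959 -1.155 3.634
v -3.548 -2.71 2.681
v -4.154 -1.312 3.731
v -3.636 -2.886 2.865
v -4.243 -1.488 3.914
v -3.593 -3.033 3.086
v -4.2 -1.636 4.135
v -3.43 -3.112 3.285
v -4.037 -1.715 4.335
v -3.192 -3.102 3.41
v -3.799 -1.705 4.459
f 2 4 1
f 5 2 1
f 1 4 3
f 3 5 1
f 2 8 4
f 6 2 5
f 6 8 2
f 4 8 3
f 7 5 3
f 3 8 7
f 7 6 5
f 8 6 7
f 9 46 25
f 46 20 49
f 25 49 14
f 46 49 25
f 9 25 21
f 25 14 26
f 21 26 10
f 25 26 21
f 9 21 30
f 21 10 31
f 30 31 16
f 21 31 30
f 9 30 42
f 30 16 45
f 42 45 19
f 30 45 42
f 9 42 46
f 42 19 50
f 46 50 20
f 42 50 46
f 10 26 37
f 26 14 40
f 37 40 18
f 26 40 37
f 14 49 27
f 49 20 48
f 27 48 13
f 49 48 27
f 20 50 47
f 50 19 43
f 47 43 11
f 50 43 47
f 19 45 44
f 45 16 32
f 44 32 15
f 45 32 44
f 16 31 36
f 31 10 33
f 36 33 17
f 31 33 36
f 12 38 24
f 38 18 39
f 24 39 13
f 38 39 24
f 12 24 22
f 24 13 23
f 22 23 11
f 24 23 22
f 12 22 29
f 22 11 28
f 29 28 15
f 22 28 29
f 12 29 34
f 29 15 35
f 34 35 17
f 29 35 34
f 12 34 38
f 34 17 41
f 38 41 18
f 34 41 38
f 13 39 27
f 39 18 40
f 27 40 14
f 39 40 27
f 11 23 47
f 23 13 48
f 47 48 20
f 23 48 47
f 15 28 44
f 28 11 43
f 44 43 19
f 28 43 44
f 17 35 36
f 35 15 32
f 36 32 16
f 35 32 36
f 18 41 37
f 41 17 33
f 37 33 10
f 41 33 37
f 52 54 51
f 55 52 51
f 51 54 53
f 53 55 51
f 52 58 54
f 56 52 55
f 56 58 52
f 54 58 53
f 57 55 53
f 53 58 57
f 57 56 55
f 58 56 57
f 60 59 63
f 60 63 61
f 61 63 64
f 61 64 62
f 63 59 65
f 63 65 64
f 64 65 66
f 64 66 62
f 65 59 67
f 65 67 66
f 66 67 68
f 66 68 62
f 67 59 69
f 67 69 68
f 68 69 70
f 68 70 62
f 69 59 71
f 69 71 70
f 70 71 72
f 70 72 62
f 71 59 73
f 71 73 72
f 72 73 74
f 72 74 62
f 73 59 75
f 73 75 74
f 74 75 76
f 74 76 62
f 75 59 77
f 75 77 76
f 76 77 78
f 76 78 62
f 77 59 79
f 77 79 78
f 78 79 80
f 78 80 62
f 79 59 81
f 79 81 80
f 80 81 82
f 80 82 62
f 81 59 83
f 81 83 82
f 82 83 84
f 82 84 62
f 83 59 60
f 83 60 84
f 84 60 61
f 84 61 62



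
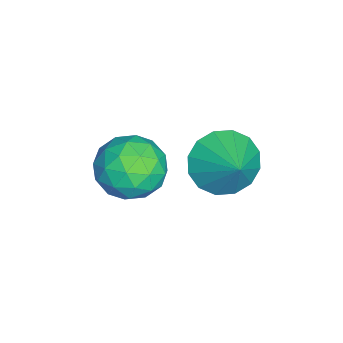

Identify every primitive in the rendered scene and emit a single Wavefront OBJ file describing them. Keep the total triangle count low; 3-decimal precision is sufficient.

v -0.067 -2.191 -1.309
v 0.573 -2.758 -0.772
v -1.253 -3.282 -1.048
v -0.613 -3.849 -0.511
v -0.924 -2.959 -0.15
v -0.19 -2.284 -0.312
v -0.49 -3.756 -1.508
v 0.244 -3.081 -1.67
v 0.312 -3.725 -0.895
v 0.043 -3.232 -0.056
v -0.723 -2.808 -1.764
v -0.992 -2.315 -0.925
v 0.357 -2.378 -1.064
v -1.037 -3.662 -0.756
v -1.22 -3.138 -0.545
v -0.844 -3.472 -0.229
v -0.091 -2.1 -0.793
v 0.285 -2.433 -0.477
v -0.595 -2.552 -0.112
v -0.965 -3.607 -1.343
v -0.589 -3.94 -1.027
v 0.164 -2.568 -1.591
v 0.54 -2.902 -1.275
v -0.085 -3.488 -1.708
v 0.58 -3.28 -0.82
v -0.118 -3.922 -0.667
v -0.045 -3.867 -1.253
v 0.386 -3.47 -1.348
v 0.422 -2.991 -0.327
v -0.275 -3.632 -0.173
v -0.458 -3.109 0.039
v -0.027 -2.712 -0.056
v 0.268 -3.559 -0.399
v -0.405 -2.408 -1.647
v -1.102 -3.049 -1.493
v -0.653 -3.328 -1.764
v -0.222 -2.931 -1.859
v -0.562 -2.118 -1.153
v -1.26 -2.76 -1
v -1.066 -2.57 -0.472
v -0.635 -2.173 -0.567
v -0.948 -2.481 -1.421
v -0.216 -0.655 -0.222
v 0.233 -0.323 -1.003
v 0.716 -0.165 0.522
v -0.071 0.044 -0.864
v -0.414 0.225 -0.553
v -0.704 0.17 -0.153
v -0.863 -0.106 0.228
v -0.849 -0.529 0.488
v -0.666 -0.986 0.559
v -0.362 -1.354 0.419
v -0.019 -1.534 0.108
v 0.271 -1.479 -0.291
v 0.43 -1.203 -0.673
v 0.417 -0.78 -0.933
f 1 38 17
f 38 12 41
f 17 41 6
f 38 41 17
f 1 17 13
f 17 6 18
f 13 18 2
f 17 18 13
f 1 13 22
f 13 2 23
f 22 23 8
f 13 23 22
f 1 22 34
f 22 8 37
f 34 37 11
f 22 37 34
f 1 34 38
f 34 11 42
f 38 42 12
f 34 42 38
f 2 18 29
f 18 6 32
f 29 32 10
f 18 32 29
f 6 41 19
f 41 12 40
f 19 40 5
f 41 40 19
f 12 42 39
f 42 11 35
f 39 35 3
f 42 35 39
f 11 37 36
f 37 8 24
f 36 24 7
f 37 24 36
f 8 23 28
f 23 2 25
f 28 25 9
f 23 25 28
f 4 30 16
f 30 10 31
f 16 31 5
f 30 31 16
f 4 16 14
f 16 5 15
f 14 15 3
f 16 15 14
f 4 14 21
f 14 3 20
f 21 20 7
f 14 20 21
f 4 21 26
f 21 7 27
f 26 27 9
f 21 27 26
f 4 26 30
f 26 9 33
f 30 33 10
f 26 33 30
f 5 31 19
f 31 10 32
f 19 32 6
f 31 32 19
f 3 15 39
f 15 5 40
f 39 40 12
f 15 40 39
f 7 20 36
f 20 3 35
f 36 35 11
f 20 35 36
f 9 27 28
f 27 7 24
f 28 24 8
f 27 24 28
f 10 33 29
f 33 9 25
f 29 25 2
f 33 25 29
f 44 43 46
f 44 46 45
f 46 43 47
f 46 47 45
f 47 43 48
f 47 48 45
f 48 43 49
f 48 49 45
f 49 43 50
f 49 50 45
f 50 43 51
f 50 51 45
f 51 43 52
f 51 52 45
f 52 43 53
f 52 53 45
f 53 43 54
f 53 54 45
f 54 43 55
f 54 55 45
f 55 43 56
f 55 56 45
f 56 43 44
f 56 44 45



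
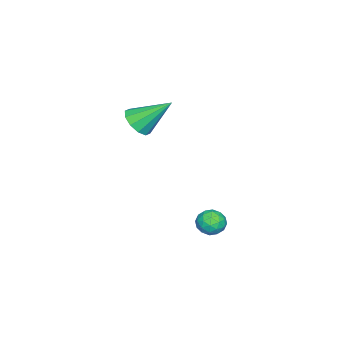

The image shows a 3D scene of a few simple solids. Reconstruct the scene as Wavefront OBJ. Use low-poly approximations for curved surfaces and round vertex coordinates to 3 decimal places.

v 2.883 -2.172 2.347
v 3.658 -1.786 2.192
v 2.417 -0.688 3.713
v 3.295 -1.579 1.844
v 2.775 -1.599 1.688
v 2.295 -1.838 1.784
v 2.041 -2.204 2.095
v 2.107 -2.558 2.502
v 2.471 -2.765 2.85
v 2.991 -2.745 3.006
v 3.471 -2.506 2.91
v 3.725 -2.14 2.599
v 3.384 1.964 -3.732
v 3.88 1.462 -3.458
v 2.66 1.778 -2.762
v 3.156 1.276 -2.488
v 3.334 2.011 -2.509
v 3.782 2.127 -3.109
v 2.758 1.113 -3.111
v 3.206 1.229 -3.711
v 3.494 0.937 -3.075
v 3.849 1.491 -2.702
v 2.691 1.749 -3.518
v 3.046 2.303 -3.145
v 3.696 1.73 -3.68
v 2.844 1.51 -2.54
v 2.949 1.943 -2.552
v 3.241 1.648 -2.391
v 3.638 2.12 -3.475
v 3.929 1.825 -3.314
v 3.608 2.148 -2.756
v 2.611 1.415 -2.906
v 2.902 1.12 -2.745
v 3.299 1.592 -3.829
v 3.591 1.297 -3.668
v 2.932 1.092 -3.464
v 3.76 1.126 -3.294
v 3.334 1.016 -2.724
v 3.101 0.92 -3.09
v 3.364 0.988 -3.443
v 3.969 1.452 -3.075
v 3.544 1.342 -2.505
v 3.648 1.774 -2.517
v 3.911 1.842 -2.869
v 3.742 1.143 -2.85
v 2.996 1.898 -3.715
v 2.571 1.788 -3.145
v 2.629 1.398 -3.351
v 2.892 1.466 -3.703
v 3.206 2.224 -3.496
v 2.78 2.114 -2.926
v 3.176 2.252 -2.777
v 3.439 2.32 -3.13
v 2.798 2.097 -3.37
f 2 1 4
f 2 4 3
f 4 1 5
f 4 5 3
f 5 1 6
f 5 6 3
f 6 1 7
f 6 7 3
f 7 1 8
f 7 8 3
f 8 1 9
f 8 9 3
f 9 1 10
f 9 10 3
f 10 1 11
f 10 11 3
f 11 1 12
f 11 12 3
f 12 1 2
f 12 2 3
f 13 50 29
f 50 24 53
f 29 53 18
f 50 53 29
f 13 29 25
f 29 18 30
f 25 30 14
f 29 30 25
f 13 25 34
f 25 14 35
f 34 35 20
f 25 35 34
f 13 34 46
f 34 20 49
f 46 49 23
f 34 49 46
f 13 46 50
f 46 23 54
f 50 54 24
f 46 54 50
f 14 30 41
f 30 18 44
f 41 44 22
f 30 44 41
f 18 53 31
f 53 24 52
f 31 52 17
f 53 52 31
f 24 54 51
f 54 23 47
f 51 47 15
f 54 47 51
f 23 49 48
f 49 20 36
f 48 36 19
f 49 36 48
f 20 35 40
f 35 14 37
f 40 37 21
f 35 37 40
f 16 42 28
f 42 22 43
f 28 43 17
f 42 43 28
f 16 28 26
f 28 17 27
f 26 27 15
f 28 27 26
f 16 26 33
f 26 15 32
f 33 32 19
f 26 32 33
f 16 33 38
f 33 19 39
f 38 39 21
f 33 39 38
f 16 38 42
f 38 21 45
f 42 45 22
f 38 45 42
f 17 43 31
f 43 22 44
f 31 44 18
f 43 44 31
f 15 27 51
f 27 17 52
f 51 52 24
f 27 52 51
f 19 32 48
f 32 15 47
f 48 47 23
f 32 47 48
f 21 39 40
f 39 19 36
f 40 36 20
f 39 36 40
f 22 45 41
f 45 21 37
f 41 37 14
f 45 37 41



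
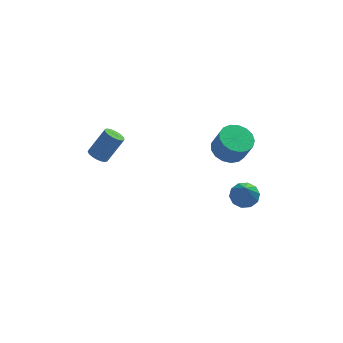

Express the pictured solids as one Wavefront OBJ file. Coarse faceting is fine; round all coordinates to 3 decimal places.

v 3.359 0.737 -2.957
v 4.17 0.701 -3.208
v 4.492 0.326 -2.114
v 3.681 0.363 -1.863
v 4.129 1.08 -3.066
v 4.451 0.706 -1.973
v 3.912 1.38 -2.9
v 4.234 1.006 -1.806
v 3.568 1.534 -2.746
v 3.889 1.16 -1.652
v 3.176 1.504 -2.641
v 3.498 1.13 -1.547
v 2.826 1.299 -2.608
v 3.148 0.925 -1.514
v 2.598 0.966 -2.655
v 2.92 0.592 -1.561
v 2.545 0.579 -2.771
v 2.867 0.205 -1.677
v 2.678 0.229 -2.93
v 3 -0.145 -1.836
v 2.967 -0.004 -3.095
v 3.289 -0.378 -2.001
v 3.346 -0.068 -3.228
v 3.668 -0.442 -2.135
v 3.728 0.052 -3.3
v 4.05 -0.322 -2.206
v 4.026 0.33 -3.292
v 4.347 -0.044 -2.198
v 3.53 -2.636 -3.202
v 4.206 -2.686 -3.16
v 3.35 -3.724 -1.618
v 4.087 -2.348 -2.941
v 3.755 -2.12 -2.822
v 3.337 -2.089 -2.848
v 2.992 -2.267 -3.009
v 2.853 -2.586 -3.244
v 2.972 -2.925 -3.463
v 3.304 -3.153 -3.582
v 3.722 -3.184 -3.556
v 4.067 -3.006 -3.395
v -2.553 1.417 -3.309
v -2.21 1.678 -3.617
v -1.385 1.985 -2.44
v -1.727 1.723 -2.131
v -2.376 1.856 -3.547
v -1.551 2.163 -2.37
v -2.583 1.933 -3.422
v -1.758 2.24 -2.245
v -2.783 1.893 -3.271
v -1.958 2.199 -2.094
v -2.93 1.743 -3.129
v -2.105 2.049 -1.952
v -2.991 1.518 -3.028
v -2.166 1.825 -1.851
v -2.951 1.27 -2.991
v -2.126 1.577 -1.814
v -2.82 1.056 -3.027
v -1.995 1.363 -1.85
v -2.628 0.924 -3.128
v -1.803 1.231 -1.95
v -2.418 0.905 -3.269
v -1.593 1.212 -2.092
v -2.24 1.004 -3.42
v -1.415 1.31 -2.243
v -2.133 1.197 -3.546
v -1.308 1.503 -2.368
v -2.122 1.44 -3.617
v -1.297 1.747 -2.439
f 2 1 5
f 2 5 3
f 3 5 6
f 3 6 4
f 5 1 7
f 5 7 6
f 6 7 8
f 6 8 4
f 7 1 9
f 7 9 8
f 8 9 10
f 8 10 4
f 9 1 11
f 9 11 10
f 10 11 12
f 10 12 4
f 11 1 13
f 11 13 12
f 12 13 14
f 12 14 4
f 13 1 15
f 13 15 14
f 14 15 16
f 14 16 4
f 15 1 17
f 15 17 16
f 16 17 18
f 16 18 4
f 17 1 19
f 17 19 18
f 18 19 20
f 18 20 4
f 19 1 21
f 19 21 20
f 20 21 22
f 20 22 4
f 21 1 23
f 21 23 22
f 22 23 24
f 22 24 4
f 23 1 25
f 23 25 24
f 24 25 26
f 24 26 4
f 25 1 27
f 25 27 26
f 26 27 28
f 26 28 4
f 27 1 2
f 27 2 28
f 28 2 3
f 28 3 4
f 30 29 32
f 30 32 31
f 32 29 33
f 32 33 31
f 33 29 34
f 33 34 31
f 34 29 35
f 34 35 31
f 35 29 36
f 35 36 31
f 36 29 37
f 36 37 31
f 37 29 38
f 37 38 31
f 38 29 39
f 38 39 31
f 39 29 40
f 39 40 31
f 40 29 30
f 40 30 31
f 42 41 45
f 42 45 43
f 43 45 46
f 43 46 44
f 45 41 47
f 45 47 46
f 46 47 48
f 46 48 44
f 47 41 49
f 47 49 48
f 48 49 50
f 48 50 44
f 49 41 51
f 49 51 50
f 50 51 52
f 50 52 44
f 51 41 53
f 51 53 52
f 52 53 54
f 52 54 44
f 53 41 55
f 53 55 54
f 54 55 56
f 54 56 44
f 55 41 57
f 55 57 56
f 56 57 58
f 56 58 44
f 57 41 59
f 57 59 58
f 58 59 60
f 58 60 44
f 59 41 61
f 59 61 60
f 60 61 62
f 60 62 44
f 61 41 63
f 61 63 62
f 62 63 64
f 62 64 44
f 63 41 65
f 63 65 64
f 64 65 66
f 64 66 44
f 65 41 67
f 65 67 66
f 66 67 68
f 66 68 44
f 67 41 42
f 67 42 68
f 68 42 43
f 68 43 44



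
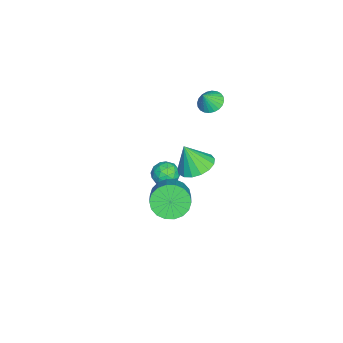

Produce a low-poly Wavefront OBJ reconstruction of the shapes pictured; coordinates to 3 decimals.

v -1.963 -0.456 -3.575
v -1.436 -0.841 -4.072
v -2.084 -1.559 -2.848
v -1.557 -1.944 -3.345
v -1.292 -1.344 -2.853
v -1.217 -0.662 -3.302
v -2.303 -1.738 -3.618
v -2.228 -1.056 -4.067
v -1.646 -1.633 -4.099
v -1.022 -1.39 -3.626
v -2.498 -1.01 -3.294
v -1.874 -0.767 -2.821
v -1.689 -0.551 -3.887
v -1.831 -1.849 -3.033
v -1.675 -1.496 -2.743
v -1.366 -1.722 -3.035
v -1.56 -0.446 -3.435
v -1.251 -0.673 -3.727
v -1.166 -0.969 -3.01
v -2.269 -1.727 -3.193
v -1.96 -1.954 -3.485
v -2.154 -0.678 -3.885
v -1.845 -0.904 -4.177
v -2.354 -1.431 -3.91
v -1.503 -1.244 -4.195
v -1.574 -1.892 -3.768
v -2.012 -1.771 -3.928
v -1.968 -1.37 -4.192
v -1.136 -1.101 -3.917
v -1.207 -1.749 -3.49
v -1.051 -1.397 -3.2
v -1.007 -0.996 -3.465
v -1.259 -1.567 -3.933
v -2.313 -0.651 -3.43
v -2.384 -1.299 -3.003
v -2.513 -1.404 -3.455
v -2.469 -1.003 -3.72
v -1.946 -0.508 -3.152
v -2.017 -1.156 -2.725
v -1.552 -1.03 -2.728
v -1.508 -0.629 -2.992
v -2.261 -0.833 -2.987
v -1.315 1.237 3.323
v -0.699 1.565 3.11
v -0.845 0.923 4.197
v -0.827 1.775 3.254
v -1.029 1.903 3.409
v -1.275 1.929 3.55
v -1.526 1.85 3.657
v -1.746 1.678 3.714
v -1.9 1.438 3.711
v -1.965 1.168 3.649
v -1.931 0.908 3.537
v -1.803 0.698 3.393
v -1.601 0.57 3.238
v -1.355 0.544 3.097
v -1.104 0.623 2.989
v -0.884 0.795 2.933
v -0.73 1.035 2.936
v -0.665 1.305 2.998
v 2.657 0.026 -0.958
v 3.16 0.337 -1.79
v 4.705 0.665 -0.733
v 4.203 0.354 0.098
v 2.973 0.721 -1.635
v 4.518 1.048 -0.579
v 2.724 0.967 -1.347
v 4.269 1.295 -0.29
v 2.461 1.027 -0.981
v 4.006 1.354 0.075
v 2.237 0.888 -0.611
v 3.782 1.216 0.445
v 2.097 0.579 -0.31
v 3.642 0.907 0.746
v 2.068 0.161 -0.137
v 3.613 0.488 0.919
v 2.155 -0.285 -0.127
v 3.7 0.043 0.93
v 2.342 -0.668 -0.281
v 3.887 -0.341 0.775
v 2.591 -0.915 -0.57
v 4.136 -0.587 0.487
v 2.854 -0.974 -0.935
v 4.399 -0.647 0.121
v 3.078 -0.836 -1.305
v 4.623 -0.508 -0.249
v 3.218 -0.527 -1.606
v 4.763 -0.199 -0.55
v 3.247 -0.108 -1.779
v 4.792 0.219 -0.723
v -0.496 0.689 -1.224
v 0.101 1.479 -0.907
v -0.444 0.051 0.264
v -0.363 1.639 -0.822
v -0.858 1.58 -0.83
v -1.269 1.318 -0.928
v -1.504 0.911 -1.093
v -1.507 0.454 -1.289
v -1.279 0.05 -1.47
v -0.872 -0.208 -1.595
v -0.379 -0.26 -1.634
v 0.088 -0.095 -1.58
v 0.421 0.25 -1.444
v 0.543 0.695 -1.258
v 0.428 1.138 -1.064
f 1 38 17
f 38 12 41
f 17 41 6
f 38 41 17
f 1 17 13
f 17 6 18
f 13 18 2
f 17 18 13
f 1 13 22
f 13 2 23
f 22 23 8
f 13 23 22
f 1 22 34
f 22 8 37
f 34 37 11
f 22 37 34
f 1 34 38
f 34 11 42
f 38 42 12
f 34 42 38
f 2 18 29
f 18 6 32
f 29 32 10
f 18 32 29
f 6 41 19
f 41 12 40
f 19 40 5
f 41 40 19
f 12 42 39
f 42 11 35
f 39 35 3
f 42 35 39
f 11 37 36
f 37 8 24
f 36 24 7
f 37 24 36
f 8 23 28
f 23 2 25
f 28 25 9
f 23 25 28
f 4 30 16
f 30 10 31
f 16 31 5
f 30 31 16
f 4 16 14
f 16 5 15
f 14 15 3
f 16 15 14
f 4 14 21
f 14 3 20
f 21 20 7
f 14 20 21
f 4 21 26
f 21 7 27
f 26 27 9
f 21 27 26
f 4 26 30
f 26 9 33
f 30 33 10
f 26 33 30
f 5 31 19
f 31 10 32
f 19 32 6
f 31 32 19
f 3 15 39
f 15 5 40
f 39 40 12
f 15 40 39
f 7 20 36
f 20 3 35
f 36 35 11
f 20 35 36
f 9 27 28
f 27 7 24
f 28 24 8
f 27 24 28
f 10 33 29
f 33 9 25
f 29 25 2
f 33 25 29
f 44 43 46
f 44 46 45
f 46 43 47
f 46 47 45
f 47 43 48
f 47 48 45
f 48 43 49
f 48 49 45
f 49 43 50
f 49 50 45
f 50 43 51
f 50 51 45
f 51 43 52
f 51 52 45
f 52 43 53
f 52 53 45
f 53 43 54
f 53 54 45
f 54 43 55
f 54 55 45
f 55 43 56
f 55 56 45
f 56 43 57
f 56 57 45
f 57 43 58
f 57 58 45
f 58 43 59
f 58 59 45
f 59 43 60
f 59 60 45
f 60 43 44
f 60 44 45
f 62 61 65
f 62 65 63
f 63 65 66
f 63 66 64
f 65 61 67
f 65 67 66
f 66 67 68
f 66 68 64
f 67 61 69
f 67 69 68
f 68 69 70
f 68 70 64
f 69 61 71
f 69 71 70
f 70 71 72
f 70 72 64
f 71 61 73
f 71 73 72
f 72 73 74
f 72 74 64
f 73 61 75
f 73 75 74
f 74 75 76
f 74 76 64
f 75 61 77
f 75 77 76
f 76 77 78
f 76 78 64
f 77 61 79
f 77 79 78
f 78 79 80
f 78 80 64
f 79 61 81
f 79 81 80
f 80 81 82
f 80 82 64
f 81 61 83
f 81 83 82
f 82 83 84
f 82 84 64
f 83 61 85
f 83 85 84
f 84 85 86
f 84 86 64
f 85 61 87
f 85 87 86
f 86 87 88
f 86 88 64
f 87 61 89
f 87 89 88
f 88 89 90
f 88 90 64
f 89 61 62
f 89 62 90
f 90 62 63
f 90 63 64
f 92 91 94
f 92 94 93
f 94 91 95
f 94 95 93
f 95 91 96
f 95 96 93
f 96 91 97
f 96 97 93
f 97 91 98
f 97 98 93
f 98 91 99
f 98 99 93
f 99 91 100
f 99 100 93
f 100 91 101
f 100 101 93
f 101 91 102
f 101 102 93
f 102 91 103
f 102 103 93
f 103 91 104
f 103 104 93
f 104 91 105
f 104 105 93
f 105 91 92
f 105 92 93



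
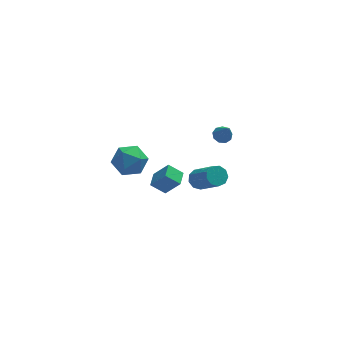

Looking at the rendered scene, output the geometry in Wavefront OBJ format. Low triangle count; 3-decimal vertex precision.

v -1.547 -3.406 -1.056
v -2.313 -3.202 -0.43
v -1.247 -2.541 -0.971
v -2.012 -2.337 -0.344
v -0.808 -3.763 -0.036
v -1.573 -3.559 0.591
v -0.507 -2.898 0.05
v -1.273 -2.694 0.676
v 2.065 -0.138 0.467
v 2.496 -0.4 0.224
v 2.275 -1.002 1.773
v 2.62 -0.088 0.41
v 2.483 0.2 0.623
v 2.151 0.33 0.762
v 1.779 0.241 0.764
v 1.54 -0.025 0.626
v 1.547 -0.344 0.414
v 1.796 -0.567 0.227
v 2.171 -0.589 0.152
v 0.265 -3.298 -0.222
v 0.649 -3.562 -0.66
v 1.359 -4.887 0.763
v 0.975 -4.622 1.202
v 0.856 -3.234 -0.457
v 1.567 -4.559 0.966
v 0.787 -2.935 -0.145
v 1.497 -4.26 1.278
v 0.473 -2.806 0.132
v 1.183 -4.131 1.555
v 0.062 -2.907 0.243
v 0.772 -4.232 1.666
v -0.254 -3.191 0.137
v 0.456 -4.516 1.56
v -0.328 -3.524 -0.137
v 0.383 -4.849 1.286
v -0.124 -3.752 -0.45
v 0.587 -5.077 0.973
v 0.262 -3.767 -0.657
v 0.972 -5.092 0.766
v -3.106 3.816 -3.483
v -2.176 3.971 -4.116
v -3.024 2.009 -3.804
v -2.094 2.164 -4.437
v -2.048 2.323 -3.314
v -2.099 3.44 -3.116
v -3.101 2.54 -4.804
v -3.152 3.657 -4.606
v -2.173 3.182 -4.933
v -1.523 3.048 -4.012
v -3.677 2.932 -3.908
v -3.027 2.798 -2.987
f 2 4 1
f 5 2 1
f 1 4 3
f 3 5 1
f 2 8 4
f 6 2 5
f 6 8 2
f 4 8 3
f 7 5 3
f 3 8 7
f 7 6 5
f 8 6 7
f 10 9 12
f 10 12 11
f 12 9 13
f 12 13 11
f 13 9 14
f 13 14 11
f 14 9 15
f 14 15 11
f 15 9 16
f 15 16 11
f 16 9 17
f 16 17 11
f 17 9 18
f 17 18 11
f 18 9 19
f 18 19 11
f 19 9 10
f 19 10 11
f 21 20 24
f 21 24 22
f 22 24 25
f 22 25 23
f 24 20 26
f 24 26 25
f 25 26 27
f 25 27 23
f 26 20 28
f 26 28 27
f 27 28 29
f 27 29 23
f 28 20 30
f 28 30 29
f 29 30 31
f 29 31 23
f 30 20 32
f 30 32 31
f 31 32 33
f 31 33 23
f 32 20 34
f 32 34 33
f 33 34 35
f 33 35 23
f 34 20 36
f 34 36 35
f 35 36 37
f 35 37 23
f 36 20 38
f 36 38 37
f 37 38 39
f 37 39 23
f 38 20 21
f 38 21 39
f 39 21 22
f 39 22 23
f 40 51 45
f 40 45 41
f 40 41 47
f 40 47 50
f 40 50 51
f 41 45 49
f 45 51 44
f 51 50 42
f 50 47 46
f 47 41 48
f 43 49 44
f 43 44 42
f 43 42 46
f 43 46 48
f 43 48 49
f 44 49 45
f 42 44 51
f 46 42 50
f 48 46 47
f 49 48 41



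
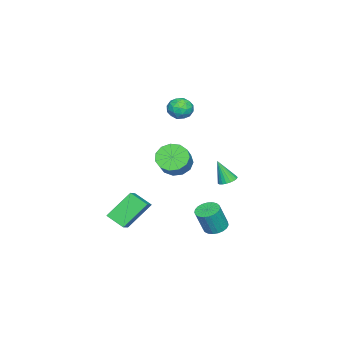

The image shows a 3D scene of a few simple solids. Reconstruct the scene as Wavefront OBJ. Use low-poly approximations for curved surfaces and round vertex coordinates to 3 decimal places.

v -0.726 1.587 2.807
v -0.112 1.122 2.913
v -1.388 0.898 3.627
v -0.774 0.433 3.733
v -0.756 1.166 3.993
v -0.347 1.592 3.487
v -1.153 0.428 3.053
v -0.744 0.854 2.547
v -0.375 0.406 3.065
v -0.13 0.861 3.646
v -1.37 1.159 2.894
v -1.125 1.614 3.475
v -0.361 1.415 2.788
v -1.139 0.605 3.752
v -1.129 1.036 3.905
v -0.768 0.762 3.967
v -0.499 1.691 3.126
v -0.138 1.418 3.188
v -0.517 1.443 3.823
v -1.362 0.602 3.352
v -1.001 0.329 3.414
v -0.732 1.258 2.573
v -0.371 0.984 2.635
v -0.983 0.577 2.717
v -0.155 0.721 2.939
v -0.544 0.316 3.421
v -0.767 0.313 3.022
v -0.526 0.563 2.724
v -0.01 0.988 3.281
v -0.4 0.583 3.763
v -0.389 1.014 3.916
v -0.149 1.264 3.618
v -0.165 0.567 3.37
v -1.1 1.437 2.777
v -1.49 1.032 3.259
v -1.351 0.756 2.922
v -1.111 1.006 2.624
v -0.956 1.704 3.119
v -1.345 1.299 3.601
v -0.974 1.457 3.816
v -0.733 1.707 3.518
v -1.335 1.453 3.17
v 0.813 -0.98 -2.98
v 1.883 -0.743 -2.339
v 0.933 0.07 -3.569
v 2.004 0.307 -2.928
v 1.876 -1.907 -4.412
v 2.947 -1.67 -3.771
v 1.997 -0.857 -5.001
v 3.067 -0.62 -4.36
v -1.299 3.587 -1.983
v -0.746 3.756 -1.934
v -1.241 2.993 -0.597
v -0.865 3.947 -1.847
v -1.058 4.076 -1.784
v -1.294 4.12 -1.755
v -1.53 4.073 -1.766
v -1.726 3.941 -1.814
v -1.848 3.748 -1.892
v -1.876 3.527 -1.985
v -1.803 3.317 -2.078
v -1.644 3.153 -2.155
v -1.424 3.065 -2.202
v -1.183 3.066 -2.211
v -0.962 3.158 -2.181
v -0.799 3.324 -2.117
v -0.723 3.535 -2.03
v -0.346 0.949 -0.698
v 0.283 0.525 -1.27
v 1.254 0.727 -0.355
v 0.626 1.151 0.218
v 0.292 1.045 -1.395
v 1.263 1.247 -0.48
v 0.099 1.535 -1.299
v 1.07 1.737 -0.383
v -0.235 1.839 -1.012
v 0.736 2.041 -0.096
v -0.604 1.86 -0.625
v 0.367 2.062 0.291
v -0.892 1.592 -0.261
v 0.08 1.794 0.655
v -1.005 1.12 -0.036
v -0.034 1.322 0.88
v -0.91 0.593 -0.021
v 0.062 0.796 0.895
v -0.635 0.18 -0.221
v 0.336 0.382 0.695
v -0.268 0.01 -0.572
v 0.703 0.213 0.343
v 0.074 0.139 -0.964
v 1.045 0.341 -0.048
v 1.194 3.954 -4.208
v 1.777 4.346 -4.313
v 2.249 4.037 -2.837
v 1.666 3.646 -2.732
v 1.586 4.546 -4.21
v 2.058 4.237 -2.734
v 1.328 4.644 -4.106
v 1.8 4.335 -2.631
v 1.046 4.623 -4.021
v 1.518 4.314 -2.545
v 0.79 4.486 -3.967
v 1.262 4.178 -2.492
v 0.604 4.258 -3.956
v 1.076 3.949 -2.48
v 0.519 3.976 -3.988
v 0.992 3.668 -2.512
v 0.552 3.691 -4.058
v 1.024 3.383 -2.582
v 0.695 3.452 -4.154
v 1.167 3.143 -2.678
v 0.925 3.299 -4.259
v 1.397 2.991 -2.783
v 1.201 3.26 -4.356
v 1.673 2.951 -2.88
v 1.476 3.341 -4.427
v 1.948 3.032 -2.951
v 1.702 3.527 -4.46
v 2.174 3.219 -2.984
v 1.841 3.788 -4.45
v 2.313 3.479 -2.974
v 1.867 4.078 -4.397
v 2.339 3.769 -2.922
f 1 38 17
f 38 12 41
f 17 41 6
f 38 41 17
f 1 17 13
f 17 6 18
f 13 18 2
f 17 18 13
f 1 13 22
f 13 2 23
f 22 23 8
f 13 23 22
f 1 22 34
f 22 8 37
f 34 37 11
f 22 37 34
f 1 34 38
f 34 11 42
f 38 42 12
f 34 42 38
f 2 18 29
f 18 6 32
f 29 32 10
f 18 32 29
f 6 41 19
f 41 12 40
f 19 40 5
f 41 40 19
f 12 42 39
f 42 11 35
f 39 35 3
f 42 35 39
f 11 37 36
f 37 8 24
f 36 24 7
f 37 24 36
f 8 23 28
f 23 2 25
f 28 25 9
f 23 25 28
f 4 30 16
f 30 10 31
f 16 31 5
f 30 31 16
f 4 16 14
f 16 5 15
f 14 15 3
f 16 15 14
f 4 14 21
f 14 3 20
f 21 20 7
f 14 20 21
f 4 21 26
f 21 7 27
f 26 27 9
f 21 27 26
f 4 26 30
f 26 9 33
f 30 33 10
f 26 33 30
f 5 31 19
f 31 10 32
f 19 32 6
f 31 32 19
f 3 15 39
f 15 5 40
f 39 40 12
f 15 40 39
f 7 20 36
f 20 3 35
f 36 35 11
f 20 35 36
f 9 27 28
f 27 7 24
f 28 24 8
f 27 24 28
f 10 33 29
f 33 9 25
f 29 25 2
f 33 25 29
f 44 46 43
f 47 44 43
f 43 46 45
f 45 47 43
f 44 50 46
f 48 44 47
f 48 50 44
f 46 50 45
f 49 47 45
f 45 50 49
f 49 48 47
f 50 48 49
f 52 51 54
f 52 54 53
f 54 51 55
f 54 55 53
f 55 51 56
f 55 56 53
f 56 51 57
f 56 57 53
f 57 51 58
f 57 58 53
f 58 51 59
f 58 59 53
f 59 51 60
f 59 60 53
f 60 51 61
f 60 61 53
f 61 51 62
f 61 62 53
f 62 51 63
f 62 63 53
f 63 51 64
f 63 64 53
f 64 51 65
f 64 65 53
f 65 51 66
f 65 66 53
f 66 51 67
f 66 67 53
f 67 51 52
f 67 52 53
f 69 68 72
f 69 72 70
f 70 72 73
f 70 73 71
f 72 68 74
f 72 74 73
f 73 74 75
f 73 75 71
f 74 68 76
f 74 76 75
f 75 76 77
f 75 77 71
f 76 68 78
f 76 78 77
f 77 78 79
f 77 79 71
f 78 68 80
f 78 80 79
f 79 80 81
f 79 81 71
f 80 68 82
f 80 82 81
f 81 82 83
f 81 83 71
f 82 68 84
f 82 84 83
f 83 84 85
f 83 85 71
f 84 68 86
f 84 86 85
f 85 86 87
f 85 87 71
f 86 68 88
f 86 88 87
f 87 88 89
f 87 89 71
f 88 68 90
f 88 90 89
f 89 90 91
f 89 91 71
f 90 68 69
f 90 69 91
f 91 69 70
f 91 70 71
f 93 92 96
f 93 96 94
f 94 96 97
f 94 97 95
f 96 92 98
f 96 98 97
f 97 98 99
f 97 99 95
f 98 92 100
f 98 100 99
f 99 100 101
f 99 101 95
f 100 92 102
f 100 102 101
f 101 102 103
f 101 103 95
f 102 92 104
f 102 104 103
f 103 104 105
f 103 105 95
f 104 92 106
f 104 106 105
f 105 106 107
f 105 107 95
f 106 92 108
f 106 108 107
f 107 108 109
f 107 109 95
f 108 92 110
f 108 110 109
f 109 110 111
f 109 111 95
f 110 92 112
f 110 112 111
f 111 112 113
f 111 113 95
f 112 92 114
f 112 114 113
f 113 114 115
f 113 115 95
f 114 92 116
f 114 116 115
f 115 116 117
f 115 117 95
f 116 92 118
f 116 118 117
f 117 118 119
f 117 119 95
f 118 92 120
f 118 120 119
f 119 120 121
f 119 121 95
f 120 92 122
f 120 122 121
f 121 122 123
f 121 123 95
f 122 92 93
f 122 93 123
f 123 93 94
f 123 94 95



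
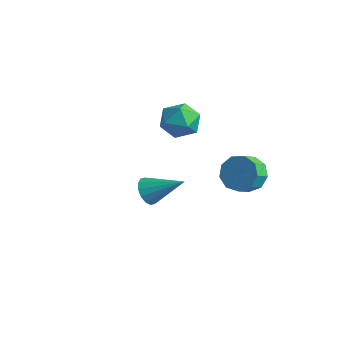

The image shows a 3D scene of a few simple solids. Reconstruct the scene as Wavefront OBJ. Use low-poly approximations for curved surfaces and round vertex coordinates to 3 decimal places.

v 0.135 3.44 -1.793
v 1.135 3.346 -2.216
v 1.285 2.485 -1.671
v 0.285 2.58 -1.247
v 1.16 3.748 -1.589
v 1.311 2.888 -1.043
v 0.706 4.007 -1.057
v 0.856 3.146 -0.511
v -0.015 4 -0.87
v 0.135 3.139 -0.324
v -0.667 3.731 -1.114
v -0.517 2.871 -0.568
v -0.943 3.326 -1.676
v -0.793 2.466 -1.13
v -0.715 2.975 -2.293
v -0.565 2.115 -1.747
v -0.089 2.841 -2.676
v 0.061 1.981 -2.13
v 0.641 2.988 -2.645
v 0.792 2.127 -2.1
v -3.635 3.302 0.519
v -2.744 2.599 0.205
v -4.436 1.861 1.475
v -3.545 1.158 1.161
v -3.36 2.039 1.919
v -2.865 2.93 1.329
v -4.315 1.53 0.351
v -3.82 2.421 -0.239
v -3.164 1.504 0.101
v -2.574 1.819 1.071
v -4.606 2.641 0.609
v -4.016 2.956 1.579
v 0.423 -3.418 0.431
v 0.968 -3.731 -0.081
v 1.937 -2.482 1.469
v 0.858 -3.364 -0.251
v 0.632 -3.011 -0.238
v 0.349 -2.767 -0.047
v 0.087 -2.698 0.273
v -0.085 -2.821 0.635
v -0.121 -3.104 0.942
v -0.011 -3.471 1.112
v 0.215 -3.824 1.1
v 0.498 -4.068 0.908
v 0.76 -4.137 0.588
v 0.932 -4.014 0.227
f 2 1 5
f 2 5 3
f 3 5 6
f 3 6 4
f 5 1 7
f 5 7 6
f 6 7 8
f 6 8 4
f 7 1 9
f 7 9 8
f 8 9 10
f 8 10 4
f 9 1 11
f 9 11 10
f 10 11 12
f 10 12 4
f 11 1 13
f 11 13 12
f 12 13 14
f 12 14 4
f 13 1 15
f 13 15 14
f 14 15 16
f 14 16 4
f 15 1 17
f 15 17 16
f 16 17 18
f 16 18 4
f 17 1 19
f 17 19 18
f 18 19 20
f 18 20 4
f 19 1 2
f 19 2 20
f 20 2 3
f 20 3 4
f 21 32 26
f 21 26 22
f 21 22 28
f 21 28 31
f 21 31 32
f 22 26 30
f 26 32 25
f 32 31 23
f 31 28 27
f 28 22 29
f 24 30 25
f 24 25 23
f 24 23 27
f 24 27 29
f 24 29 30
f 25 30 26
f 23 25 32
f 27 23 31
f 29 27 28
f 30 29 22
f 34 33 36
f 34 36 35
f 36 33 37
f 36 37 35
f 37 33 38
f 37 38 35
f 38 33 39
f 38 39 35
f 39 33 40
f 39 40 35
f 40 33 41
f 40 41 35
f 41 33 42
f 41 42 35
f 42 33 43
f 42 43 35
f 43 33 44
f 43 44 35
f 44 33 45
f 44 45 35
f 45 33 46
f 45 46 35
f 46 33 34
f 46 34 35



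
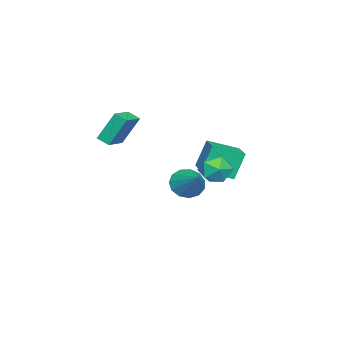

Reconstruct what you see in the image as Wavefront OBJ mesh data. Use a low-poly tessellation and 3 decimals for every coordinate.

v 3.318 3.861 -0.99
v 4.319 4.06 -0.99
v 3.521 2.84 0.29
v 4.522 3.039 0.29
v 3.858 3.762 0.566
v 3.733 4.393 -0.225
v 4.107 2.507 -0.475
v 3.982 3.138 -1.266
v 4.806 3.223 -0.672
v 4.652 3.999 -0.028
v 3.188 2.901 -0.672
v 3.034 3.677 -0.028
v -0.257 -4.618 -0.695
v -0.67 -3.722 1.147
v -0.144 -3.842 -1.048
v -0.557 -2.945 0.795
v 1.317 -4.675 -0.315
v 0.904 -3.778 1.528
v 1.43 -3.898 -0.667
v 1.017 -3.002 1.175
v -0.93 0.223 -2.404
v -1.496 0.642 -0.661
v -1.85 1.78 -3.078
v -2.416 2.2 -1.335
v 0.516 1.18 -2.165
v -0.05 1.6 -0.422
v -0.404 2.738 -2.839
v -0.97 3.157 -1.096
v -2.232 -0.833 -4.481
v -1.446 -0.981 -5.193
v -0.908 0.413 -3.279
v -1.746 -0.49 -5.371
v -2.201 -0.108 -5.267
v -2.665 0.044 -4.914
v -2.992 -0.083 -4.423
v -3.077 -0.448 -3.951
v -2.894 -0.935 -3.647
v -2.5 -1.39 -3.608
v -2.022 -1.669 -3.847
v -1.61 -1.682 -4.286
v -1.395 -1.426 -4.788
f 1 12 6
f 1 6 2
f 1 2 8
f 1 8 11
f 1 11 12
f 2 6 10
f 6 12 5
f 12 11 3
f 11 8 7
f 8 2 9
f 4 10 5
f 4 5 3
f 4 3 7
f 4 7 9
f 4 9 10
f 5 10 6
f 3 5 12
f 7 3 11
f 9 7 8
f 10 9 2
f 14 16 13
f 17 14 13
f 13 16 15
f 15 17 13
f 14 20 16
f 18 14 17
f 18 20 14
f 16 20 15
f 19 17 15
f 15 20 19
f 19 18 17
f 20 18 19
f 22 24 21
f 25 22 21
f 21 24 23
f 23 25 21
f 22 28 24
f 26 22 25
f 26 28 22
f 24 28 23
f 27 25 23
f 23 28 27
f 27 26 25
f 28 26 27
f 30 29 32
f 30 32 31
f 32 29 33
f 32 33 31
f 33 29 34
f 33 34 31
f 34 29 35
f 34 35 31
f 35 29 36
f 35 36 31
f 36 29 37
f 36 37 31
f 37 29 38
f 37 38 31
f 38 29 39
f 38 39 31
f 39 29 40
f 39 40 31
f 40 29 41
f 40 41 31
f 41 29 30
f 41 30 31



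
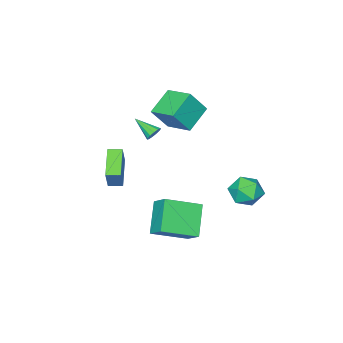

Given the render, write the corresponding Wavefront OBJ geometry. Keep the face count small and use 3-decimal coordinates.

v -0.785 -0.519 -2.237
v -0.583 0.503 -1.394
v -2.535 0.486 -3.036
v -2.333 1.507 -2.192
v 0.393 0.413 -3.648
v 0.595 1.434 -2.804
v -1.357 1.417 -4.446
v -1.155 2.439 -3.603
v -1.897 -3.957 -1.283
v -1.321 -3.485 0.099
v -0.703 -2.809 -2.173
v -0.127 -2.337 -0.79
v -1.353 -4.543 -1.31
v -0.777 -4.071 0.073
v -0.159 -3.395 -2.199
v 0.417 -2.923 -0.817
v -4.896 -2.47 2.449
v -4.019 -2.831 3.811
v -4.916 -0.81 2.901
v -4.038 -1.171 4.264
v -3.402 -2.209 1.556
v -2.524 -2.57 2.919
v -3.421 -0.549 2.009
v -2.544 -0.91 3.371
v -3.924 3.522 -2.004
v -3.071 3.149 -1.563
v -4.829 2.971 -0.717
v -3.976 2.598 -0.276
v -4.115 3.617 -0.35
v -3.555 3.957 -1.146
v -4.345 2.163 -1.134
v -3.785 2.503 -1.93
v -3.331 2.309 -1.026
v -3.188 3.207 -0.541
v -4.712 2.913 -1.739
v -4.569 3.811 -1.254
v -3.099 -2.943 0.738
v -2.851 -2.677 1.109
v -2.861 -4.177 1.462
v -3.133 -2.685 1.188
v -3.404 -2.775 1.124
v -3.579 -2.919 0.938
v -3.601 -3.07 0.688
v -3.464 -3.181 0.454
v -3.212 -3.216 0.31
v -2.923 -3.165 0.302
v -2.691 -3.044 0.432
v -2.588 -2.89 0.66
v -2.648 -2.754 0.912
f 2 4 1
f 5 2 1
f 1 4 3
f 3 5 1
f 2 8 4
f 6 2 5
f 6 8 2
f 4 8 3
f 7 5 3
f 3 8 7
f 7 6 5
f 8 6 7
f 10 12 9
f 13 10 9
f 9 12 11
f 11 13 9
f 10 16 12
f 14 10 13
f 14 16 10
f 12 16 11
f 15 13 11
f 11 16 15
f 15 14 13
f 16 14 15
f 18 20 17
f 21 18 17
f 17 20 19
f 19 21 17
f 18 24 20
f 22 18 21
f 22 24 18
f 20 24 19
f 23 21 19
f 19 24 23
f 23 22 21
f 24 22 23
f 25 36 30
f 25 30 26
f 25 26 32
f 25 32 35
f 25 35 36
f 26 30 34
f 30 36 29
f 36 35 27
f 35 32 31
f 32 26 33
f 28 34 29
f 28 29 27
f 28 27 31
f 28 31 33
f 28 33 34
f 29 34 30
f 27 29 36
f 31 27 35
f 33 31 32
f 34 33 26
f 38 37 40
f 38 40 39
f 40 37 41
f 40 41 39
f 41 37 42
f 41 42 39
f 42 37 43
f 42 43 39
f 43 37 44
f 43 44 39
f 44 37 45
f 44 45 39
f 45 37 46
f 45 46 39
f 46 37 47
f 46 47 39
f 47 37 48
f 47 48 39
f 48 37 49
f 48 49 39
f 49 37 38
f 49 38 39



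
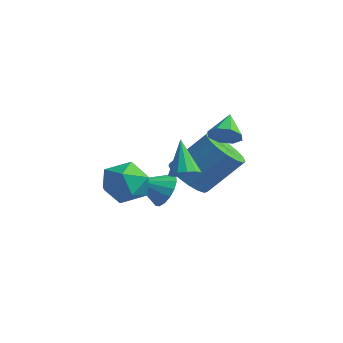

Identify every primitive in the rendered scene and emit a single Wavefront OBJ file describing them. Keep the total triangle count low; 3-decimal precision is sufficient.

v -2.798 -0.741 -1.811
v -2.495 -1.252 -2.461
v -3.322 -1.919 -1.129
v -2.175 -1.236 -2.188
v -1.997 -1.106 -1.828
v -2.003 -0.893 -1.465
v -2.191 -0.645 -1.181
v -2.518 -0.419 -1.042
v -2.909 -0.266 -1.079
v -3.274 -0.222 -1.283
v -3.53 -0.297 -1.609
v -3.619 -0.473 -1.981
v -3.519 -0.711 -2.315
v -3.254 -0.955 -2.533
v -2.884 -1.15 -2.585
v 1.06 -2.698 0.724
v 1.527 -2.972 1.046
v 0.28 -2.322 2.176
v 1.619 -2.631 1.007
v 1.533 -2.312 0.878
v 1.297 -2.115 0.701
v 0.986 -2.103 0.531
v 0.698 -2.28 0.422
v 0.525 -2.589 0.409
v 0.522 -2.933 0.496
v 0.689 -3.203 0.656
v 0.974 -3.312 0.837
v 1.287 -3.226 0.983
v -0.685 -1.233 -0.362
v 0.125 -1.835 -0.344
v 0.956 -0.67 1.22
v 0.145 -0.067 1.202
v 0.243 -1.491 -0.663
v 1.074 -0.326 0.901
v 0.149 -1.089 -0.913
v 0.98 0.077 0.651
v -0.137 -0.719 -1.036
v 0.694 0.447 0.527
v -0.548 -0.467 -1.006
v 0.283 0.699 0.558
v -0.991 -0.39 -0.828
v -0.16 0.775 0.736
v -1.364 -0.507 -0.543
v -0.533 0.659 1.021
v -1.581 -0.789 -0.216
v -0.75 0.376 1.347
v -1.593 -1.174 0.076
v -0.763 -0.008 1.64
v -1.398 -1.572 0.269
v -0.567 -0.406 1.833
v -1.039 -1.892 0.317
v -0.208 -0.726 1.881
v -0.599 -2.061 0.209
v 0.232 -0.896 1.773
v -0.179 -2.041 -0.029
v 0.652 -0.875 1.535
v 2.115 -1.692 2.736
v 2.591 -1.796 3.211
v 1.505 -0.968 3.504
v 2.697 -1.386 2.909
v 2.463 -1.155 2.505
v 2.025 -1.239 2.237
v 1.64 -1.589 2.261
v 1.534 -1.999 2.563
v 1.768 -2.23 2.967
v 2.206 -2.145 3.235
v -1.381 -2.681 -0.081
v -0.752 -3.115 -0.848
v -1.868 -4.285 0.428
v -1.239 -4.719 -0.339
v -0.79 -4.22 0.511
v -0.489 -3.229 0.197
v -2.131 -4.171 -0.617
v -1.83 -3.18 -0.931
v -1.215 -4.036 -1.179
v -0.387 -4.066 -0.482
v -2.233 -3.334 0.062
v -1.405 -3.364 0.759
f 2 1 4
f 2 4 3
f 4 1 5
f 4 5 3
f 5 1 6
f 5 6 3
f 6 1 7
f 6 7 3
f 7 1 8
f 7 8 3
f 8 1 9
f 8 9 3
f 9 1 10
f 9 10 3
f 10 1 11
f 10 11 3
f 11 1 12
f 11 12 3
f 12 1 13
f 12 13 3
f 13 1 14
f 13 14 3
f 14 1 15
f 14 15 3
f 15 1 2
f 15 2 3
f 17 16 19
f 17 19 18
f 19 16 20
f 19 20 18
f 20 16 21
f 20 21 18
f 21 16 22
f 21 22 18
f 22 16 23
f 22 23 18
f 23 16 24
f 23 24 18
f 24 16 25
f 24 25 18
f 25 16 26
f 25 26 18
f 26 16 27
f 26 27 18
f 27 16 28
f 27 28 18
f 28 16 17
f 28 17 18
f 30 29 33
f 30 33 31
f 31 33 34
f 31 34 32
f 33 29 35
f 33 35 34
f 34 35 36
f 34 36 32
f 35 29 37
f 35 37 36
f 36 37 38
f 36 38 32
f 37 29 39
f 37 39 38
f 38 39 40
f 38 40 32
f 39 29 41
f 39 41 40
f 40 41 42
f 40 42 32
f 41 29 43
f 41 43 42
f 42 43 44
f 42 44 32
f 43 29 45
f 43 45 44
f 44 45 46
f 44 46 32
f 45 29 47
f 45 47 46
f 46 47 48
f 46 48 32
f 47 29 49
f 47 49 48
f 48 49 50
f 48 50 32
f 49 29 51
f 49 51 50
f 50 51 52
f 50 52 32
f 51 29 53
f 51 53 52
f 52 53 54
f 52 54 32
f 53 29 55
f 53 55 54
f 54 55 56
f 54 56 32
f 55 29 30
f 55 30 56
f 56 30 31
f 56 31 32
f 58 57 60
f 58 60 59
f 60 57 61
f 60 61 59
f 61 57 62
f 61 62 59
f 62 57 63
f 62 63 59
f 63 57 64
f 63 64 59
f 64 57 65
f 64 65 59
f 65 57 66
f 65 66 59
f 66 57 58
f 66 58 59
f 67 78 72
f 67 72 68
f 67 68 74
f 67 74 77
f 67 77 78
f 68 72 76
f 72 78 71
f 78 77 69
f 77 74 73
f 74 68 75
f 70 76 71
f 70 71 69
f 70 69 73
f 70 73 75
f 70 75 76
f 71 76 72
f 69 71 78
f 73 69 77
f 75 73 74
f 76 75 68

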